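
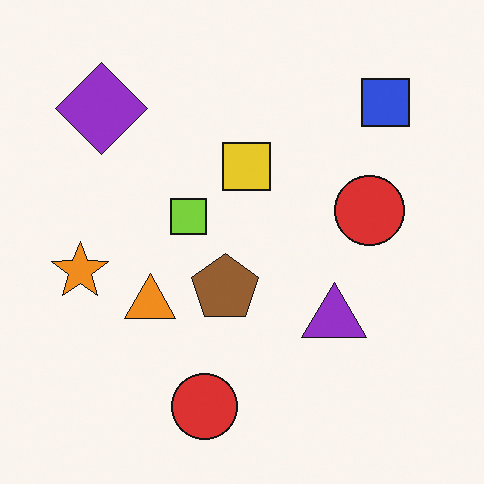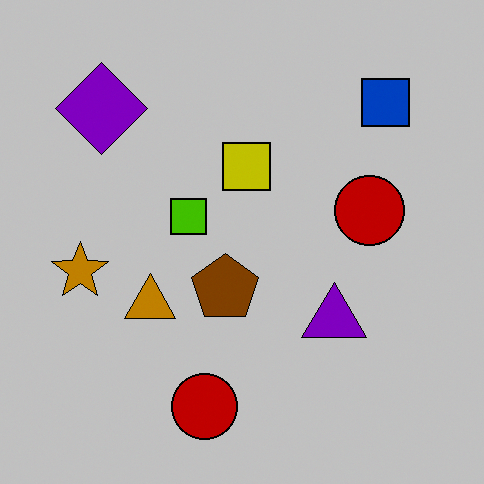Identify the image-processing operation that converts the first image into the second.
This is the original image heavily posterized to just a handful of flat colors.

Each flat color has snapped to a coarser quantized level — most visibly, the near-white background has dropped to a flat grey.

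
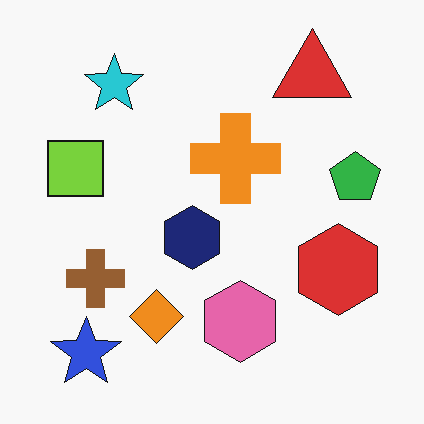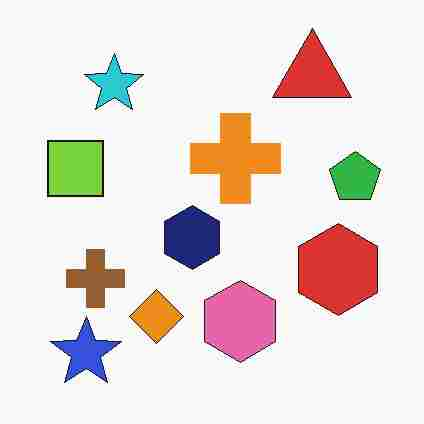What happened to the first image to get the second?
The image was heavily JPEG-compressed with obvious blocking artifacts.

Blocky 8×8 compression artifacts appear around shape edges and the flat background shows ringing — characteristic JPEG degradation.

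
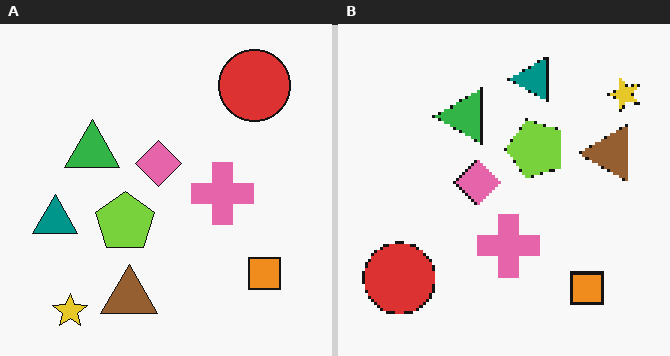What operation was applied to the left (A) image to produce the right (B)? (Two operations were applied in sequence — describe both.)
This is the original image mildly pixelated, then transposed (reflected across the top-left ↔ bottom-right diagonal).

Shapes are reduced to large square blocks; fine edges and outlines are lost — a downscale-then-upscale (mosaic) effect. Shapes have swapped their row and column positions — what was in the top-right is now in the bottom-left — a diagonal reflection.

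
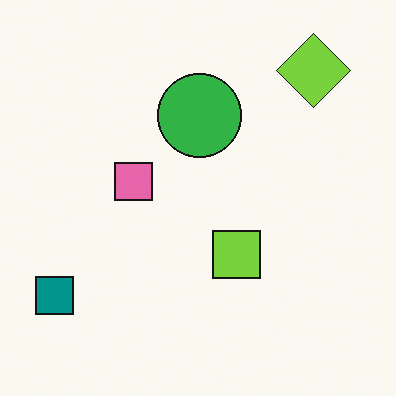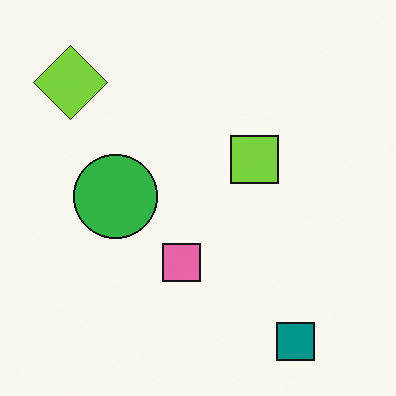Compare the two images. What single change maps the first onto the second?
Rotated 90° counter-clockwise.

The teal square sits in the bottom-left of the first image and the bottom-right of the second — consistent with a whole-image 90° counter-clockwise rotation.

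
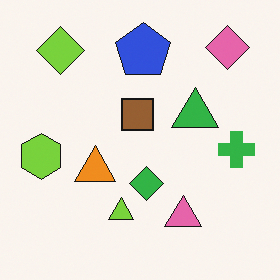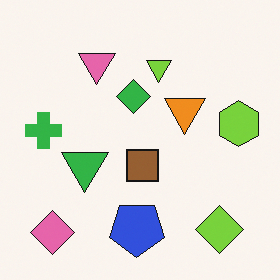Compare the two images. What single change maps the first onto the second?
The transformation is: rotated 180°.

The pink diamond sits in the top-right of the first image and the bottom-left of the second — consistent with a whole-image 180° rotation.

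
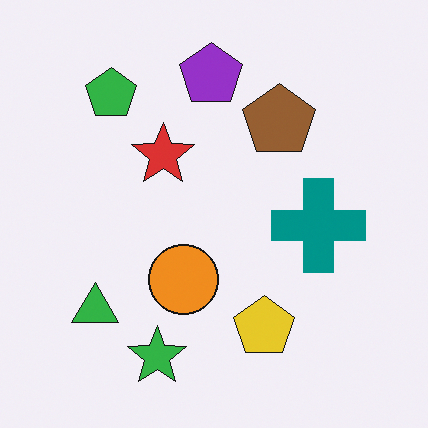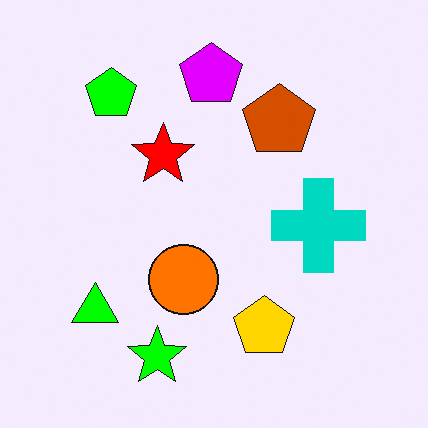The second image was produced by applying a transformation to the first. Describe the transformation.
The image was made much more vivid (saturation change).

All colors are more vivid — a global saturation change.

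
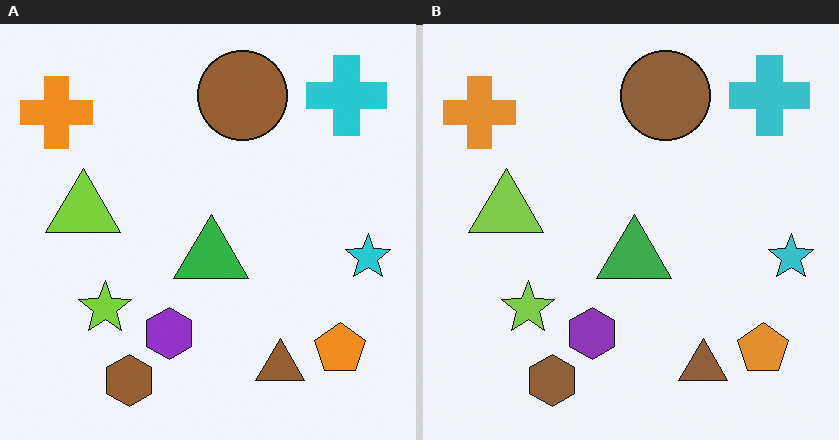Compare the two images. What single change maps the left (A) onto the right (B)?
This is the original image slightly desaturated.

All colors are more muted and greyish — a global saturation change.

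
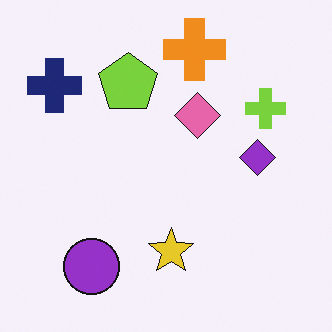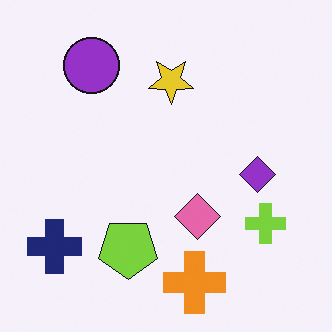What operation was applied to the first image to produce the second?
Flipped vertically (top ↔ bottom).

The orange cross is in the top of the first image and the bottom of the second — shapes on opposite sides of the horizontal midline have swapped in a mirror flip.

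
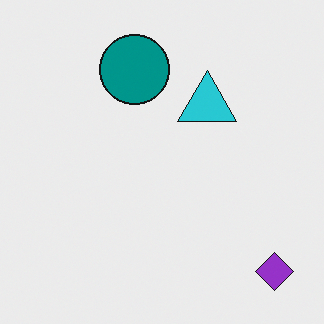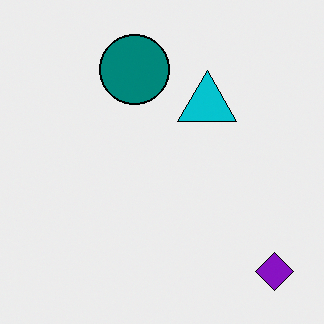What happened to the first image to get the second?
It was given slightly increased contrast.

Tones are pushed away from mid-grey across the whole image — a global contrast change.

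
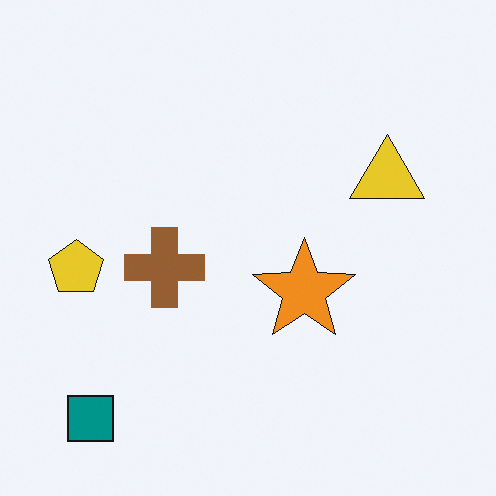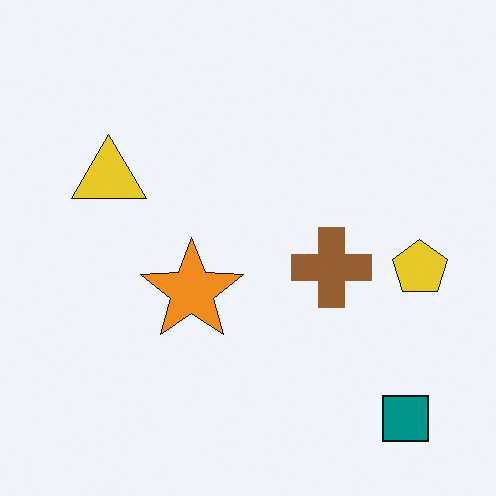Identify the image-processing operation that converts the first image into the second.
Flipped horizontally (left ↔ right).

The yellow pentagon is in the left of the first image and the right of the second — shapes on opposite sides of the vertical midline have swapped in a mirror flip.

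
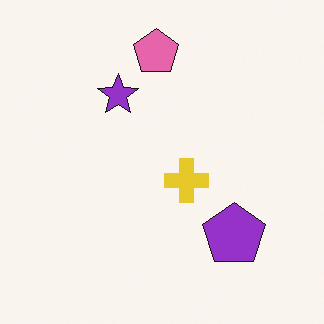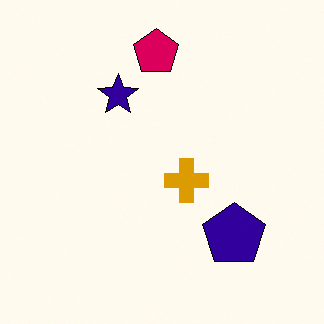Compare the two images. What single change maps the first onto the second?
The image was boosted in contrast.

Tones are pushed away from mid-grey across the whole image — a global contrast change.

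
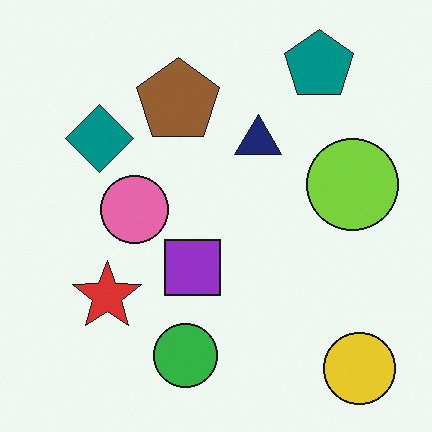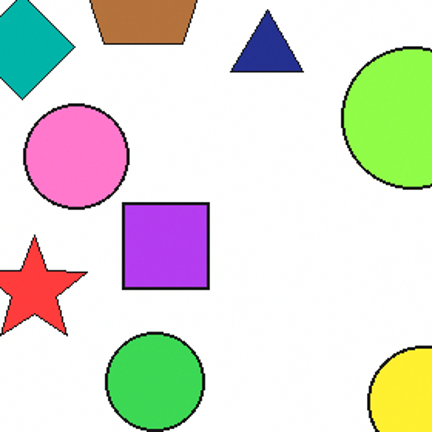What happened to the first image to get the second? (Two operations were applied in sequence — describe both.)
The second image is the first brightened a little, then cropped to a modestly smaller region and rescaled.

Every pixel — background and shapes alike — is uniformly brightened. The visible shapes are larger and the field of view is narrower; shapes near the original edges may be partly or wholly outside the frame — a crop-and-rescale.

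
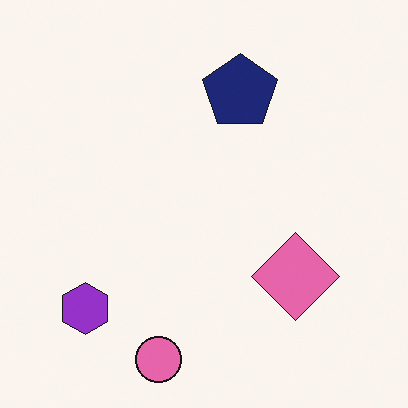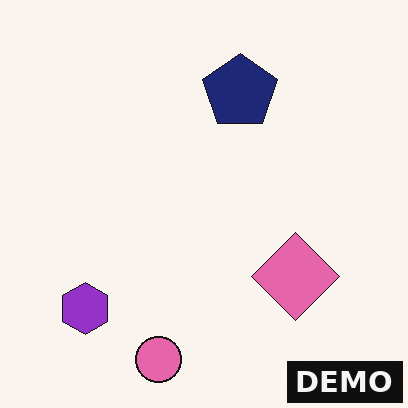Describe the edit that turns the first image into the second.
The image was watermarked with the text "DEMO" in the lower-right corner.

A dark label reading "DEMO" appears in the lower-right corner.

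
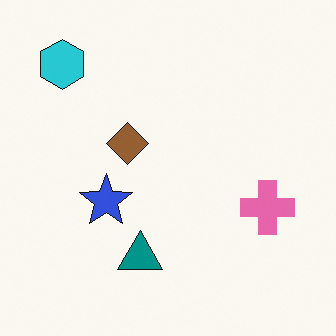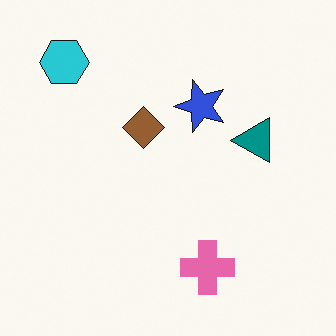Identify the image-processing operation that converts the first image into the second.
The image was transposed (reflected across the top-left ↔ bottom-right diagonal).

Shapes have swapped their row and column positions — what was in the top-right is now in the bottom-left — a diagonal reflection.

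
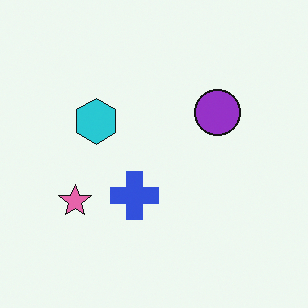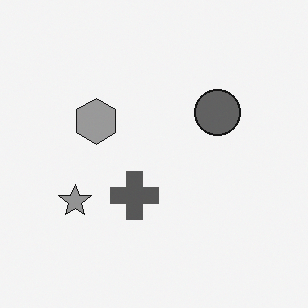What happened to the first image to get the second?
The second image is the first converted to grayscale.

All color is removed — every shape is now a shade of grey.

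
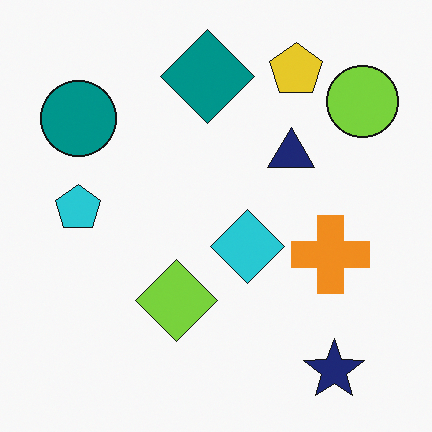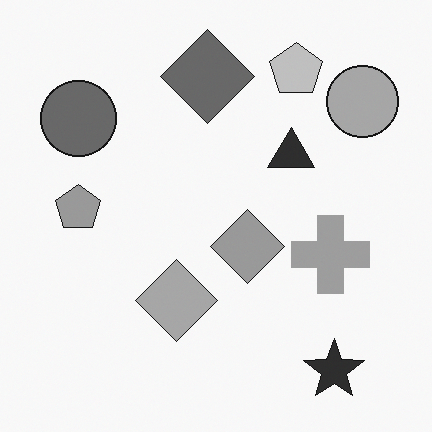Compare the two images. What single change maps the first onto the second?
This is the original image converted to grayscale.

All color is removed — every shape is now a shade of grey.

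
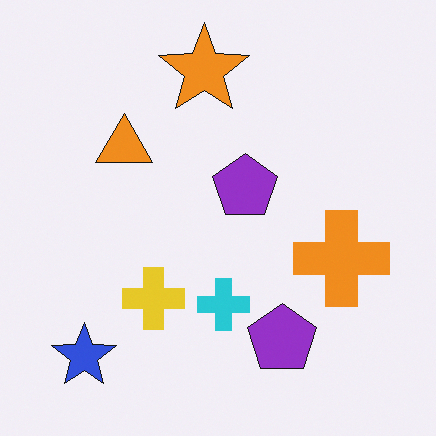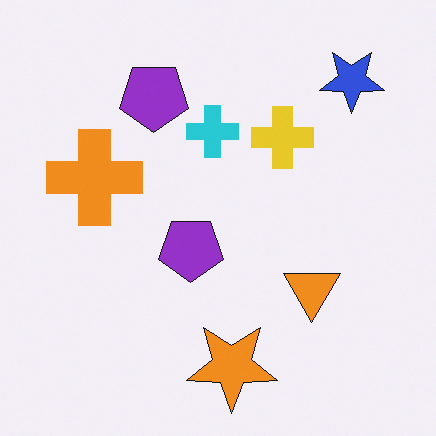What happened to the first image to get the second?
Rotated 180°.

The blue star sits in the bottom-left of the first image and the top-right of the second — consistent with a whole-image 180° rotation.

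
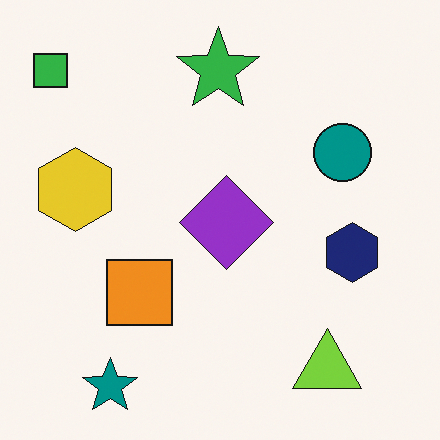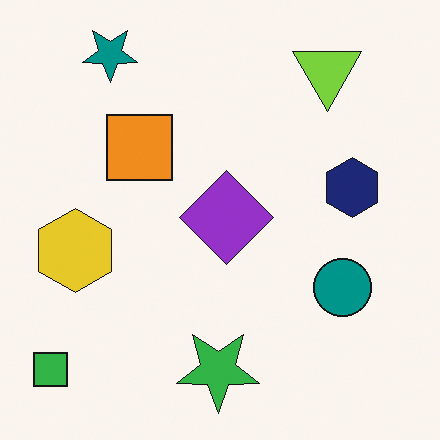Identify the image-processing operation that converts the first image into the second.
It was flipped vertically (top ↔ bottom).

The teal star is in the bottom-left of the first image and the top-left of the second — shapes on opposite sides of the horizontal midline have swapped in a mirror flip.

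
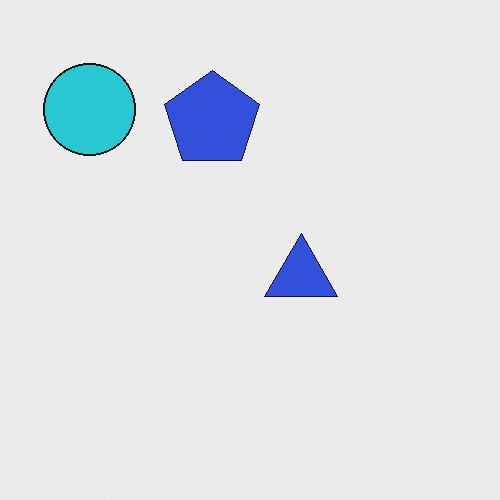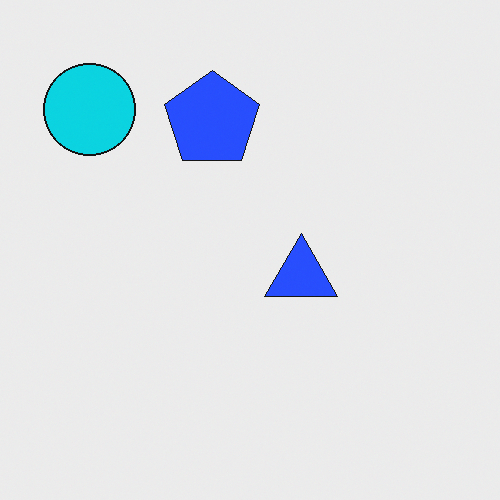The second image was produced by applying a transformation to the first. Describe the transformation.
Slightly oversaturated.

All colors are more vivid — a global saturation change.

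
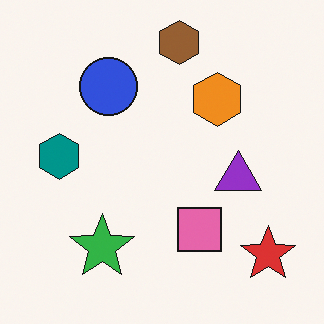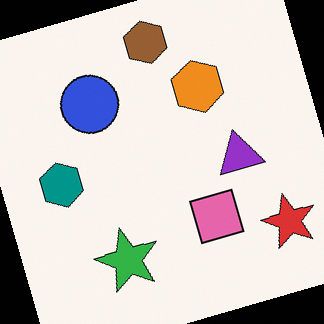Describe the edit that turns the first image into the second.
Rotated counter-clockwise by a clearly visible amount.

Every shape is tilted by the same angle and the image corners show triangular fill wedges — a whole-image rotation by a non-right angle.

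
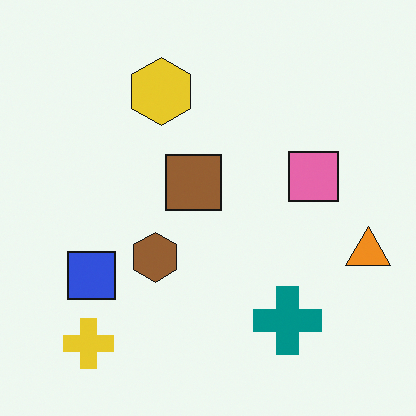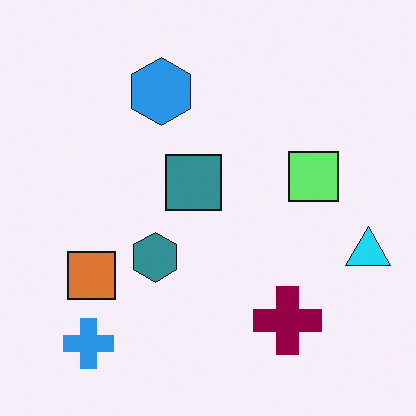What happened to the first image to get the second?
It was hue-shifted by a large amount.

Every shape's color has rotated by the same amount around the hue wheel — a uniform hue shift.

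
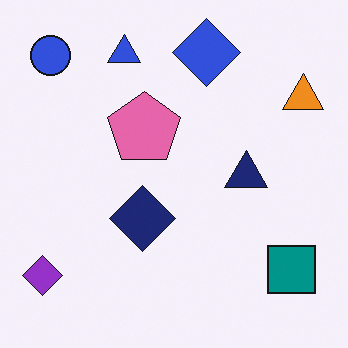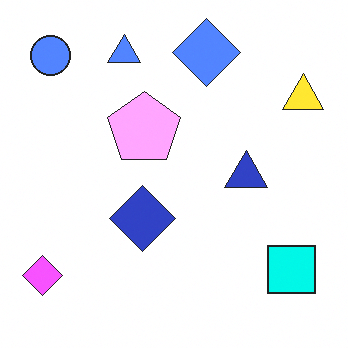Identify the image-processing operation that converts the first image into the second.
This is the original image noticeably brightened.

Every pixel — background and shapes alike — is uniformly brightened.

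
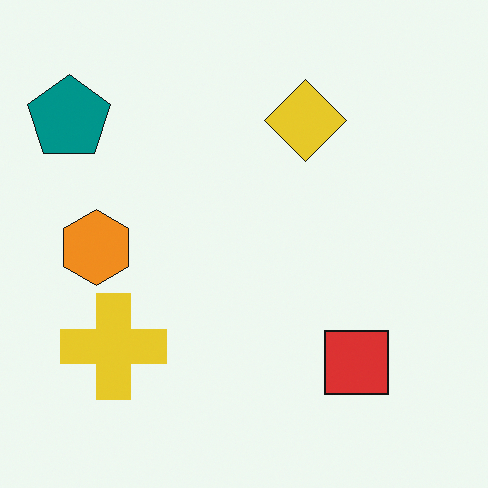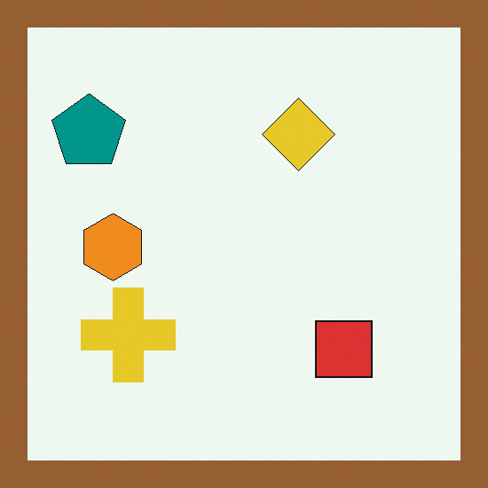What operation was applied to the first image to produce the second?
The second image is the first framed with a brown border.

A solid brown frame runs around the edge of the second image, with the content slightly shrunk inside it.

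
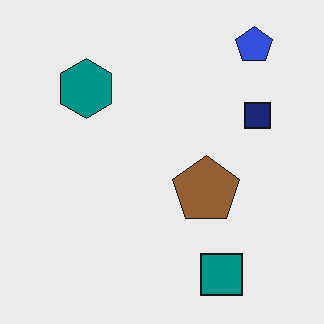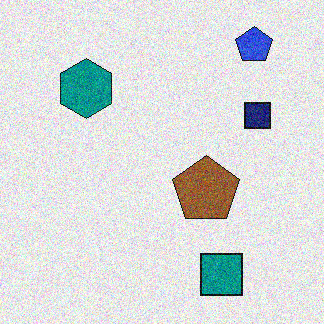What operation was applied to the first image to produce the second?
The image was degraded with visible gaussian noise.

Random speckle covers the whole image, including the flat background.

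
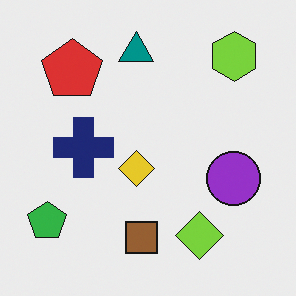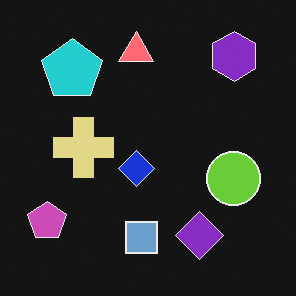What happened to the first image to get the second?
The transformation is: color-inverted (negative).

The light background has become dark and every shape's color is its complement — a photographic negative.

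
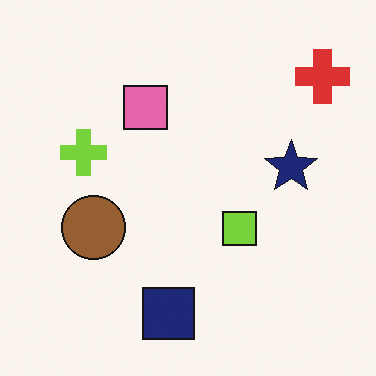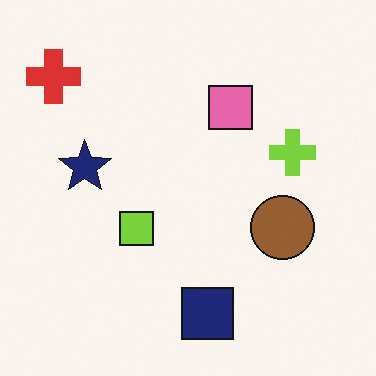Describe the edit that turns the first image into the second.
The image was flipped horizontally (left ↔ right).

The red cross is in the top-right of the first image and the top-left of the second — shapes on opposite sides of the vertical midline have swapped in a mirror flip.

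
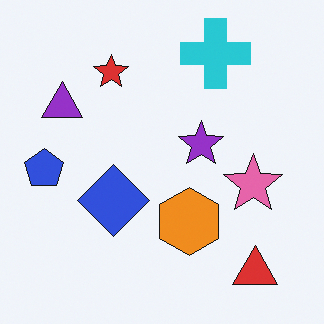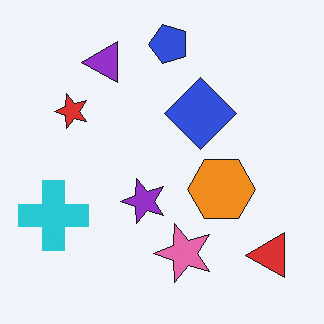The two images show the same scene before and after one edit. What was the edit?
The second image is the first transposed (reflected across the top-left ↔ bottom-right diagonal).

Shapes have swapped their row and column positions — what was in the top-right is now in the bottom-left — a diagonal reflection.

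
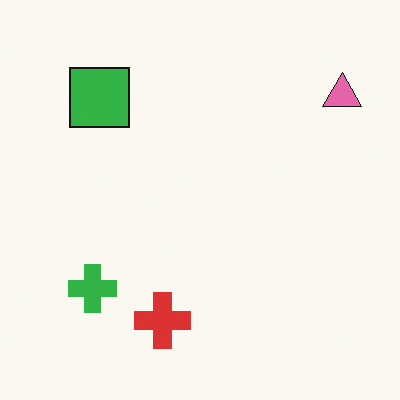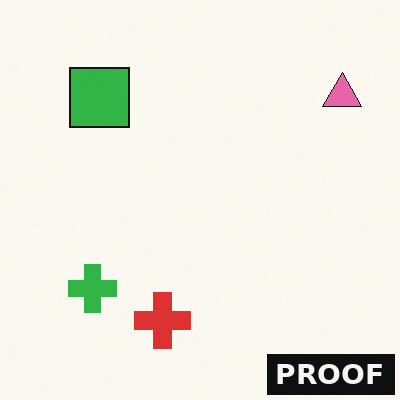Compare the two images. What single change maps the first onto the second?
The image was watermarked with the text "PROOF" in the lower-right corner.

A dark label reading "PROOF" appears in the lower-right corner.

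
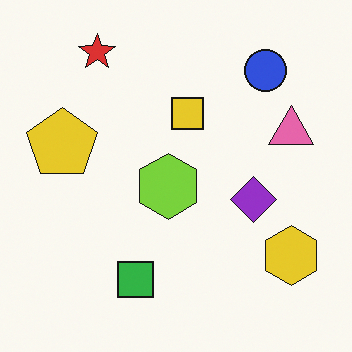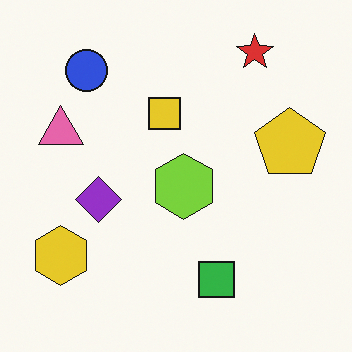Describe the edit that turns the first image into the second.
Flipped horizontally (left ↔ right).

The yellow hexagon is in the bottom-right of the first image and the bottom-left of the second — shapes on opposite sides of the vertical midline have swapped in a mirror flip.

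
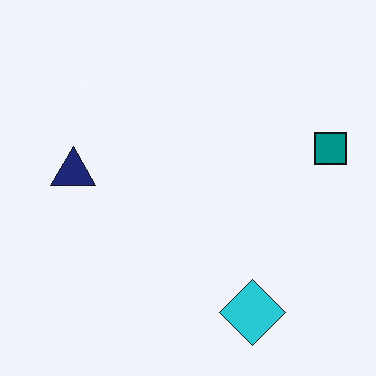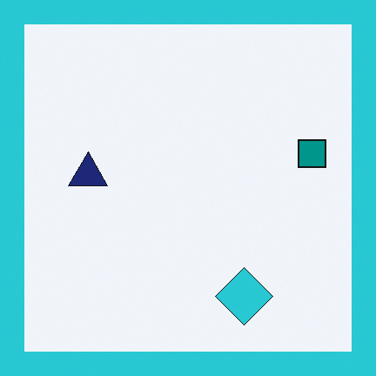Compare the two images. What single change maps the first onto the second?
The transformation is: framed with a cyan border.

A solid cyan frame runs around the edge of the second image, with the content slightly shrunk inside it.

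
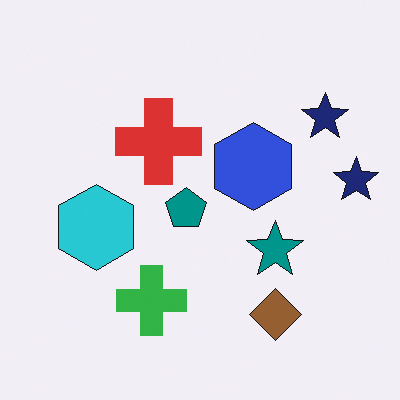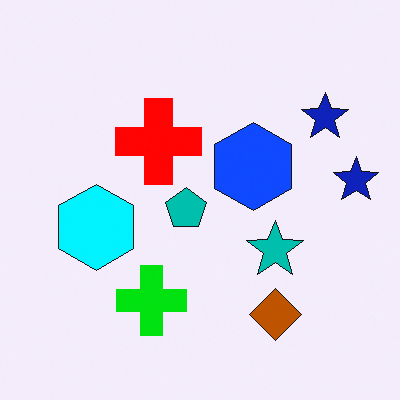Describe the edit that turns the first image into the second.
The transformation is: heavily oversaturated.

All colors are more vivid — a global saturation change.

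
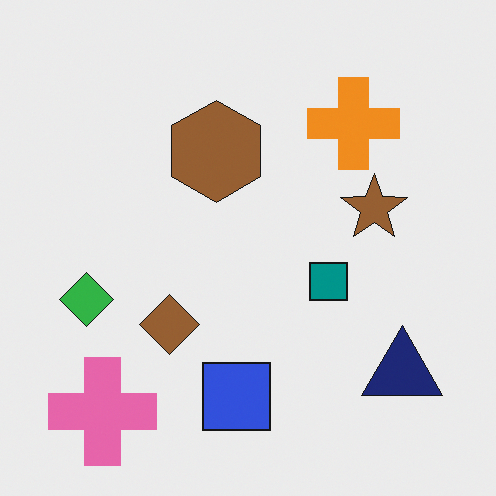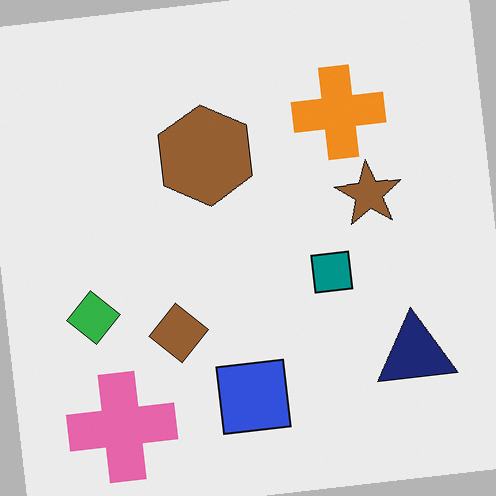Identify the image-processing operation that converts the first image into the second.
The image was rotated counter-clockwise by a few degrees.

Every shape is tilted by the same angle and the image corners show triangular fill wedges — a whole-image rotation by a non-right angle.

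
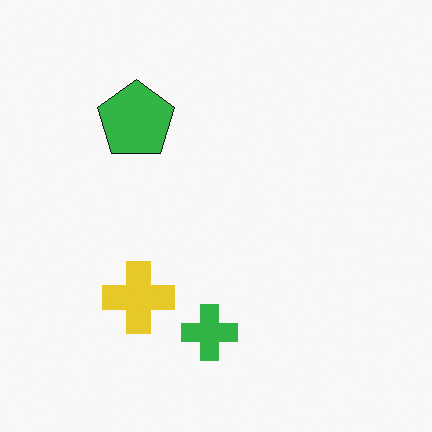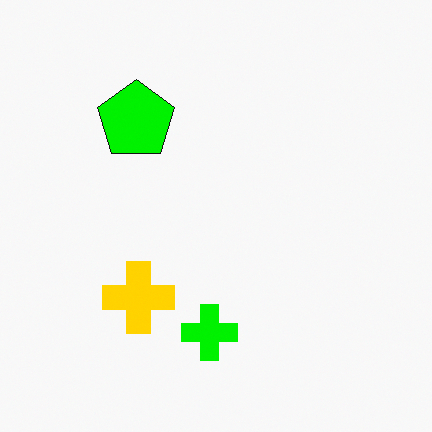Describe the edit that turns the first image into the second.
The second image is the first heavily oversaturated.

All colors are more vivid — a global saturation change.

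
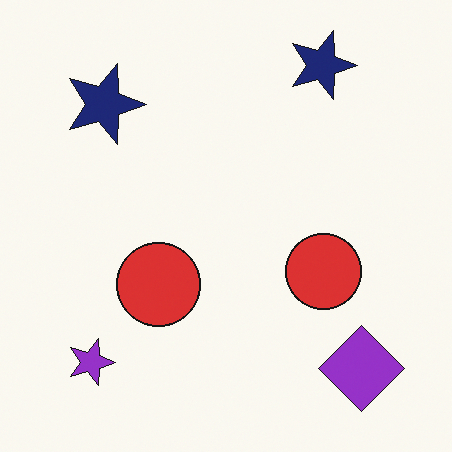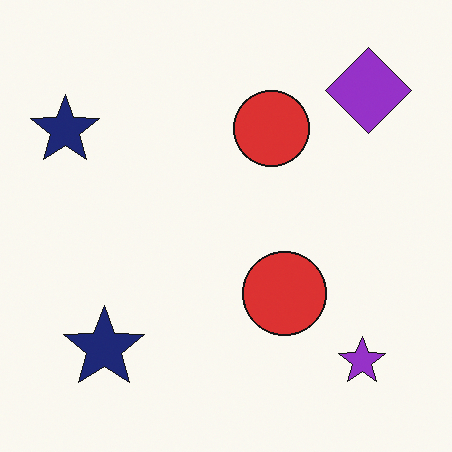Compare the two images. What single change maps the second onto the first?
It was rotated 90° clockwise.

The purple diamond sits in the top-right of the second image and the bottom-right of the first — consistent with a whole-image 90° clockwise rotation.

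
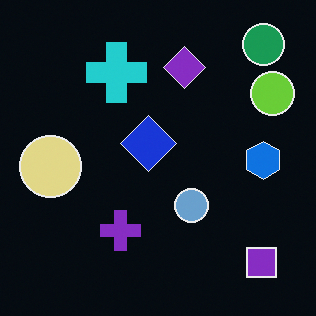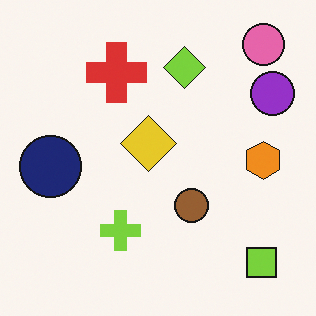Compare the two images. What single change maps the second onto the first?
This is the original image color-inverted (negative).

The light background has become dark and every shape's color is its complement — a photographic negative.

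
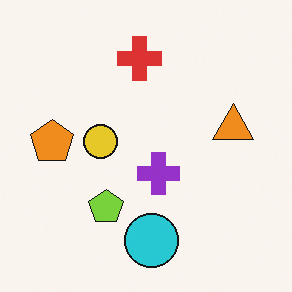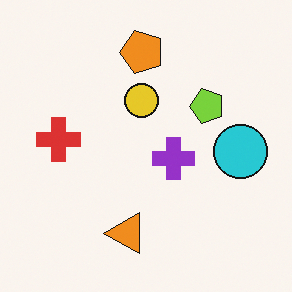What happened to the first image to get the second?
It was transposed (reflected across the top-left ↔ bottom-right diagonal).

Shapes have swapped their row and column positions — what was in the top-right is now in the bottom-left — a diagonal reflection.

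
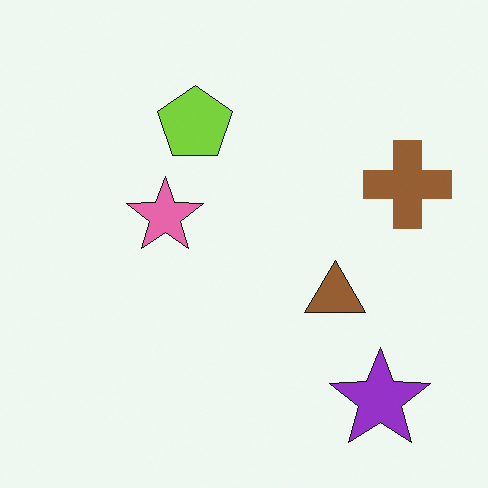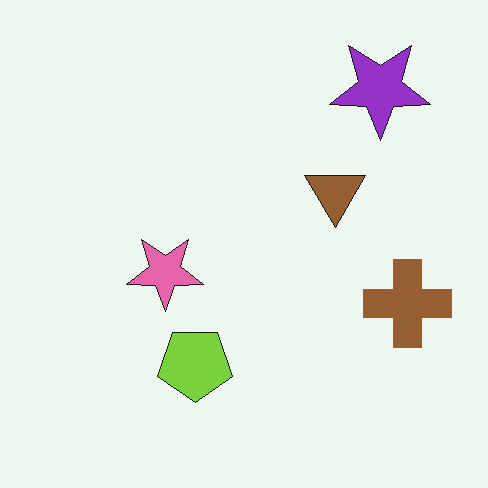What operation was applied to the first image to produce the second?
The transformation is: flipped vertically (top ↔ bottom).

The purple star is in the bottom-right of the first image and the top-right of the second — shapes on opposite sides of the horizontal midline have swapped in a mirror flip.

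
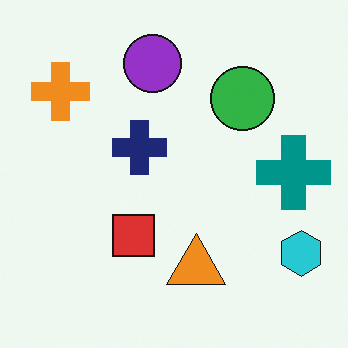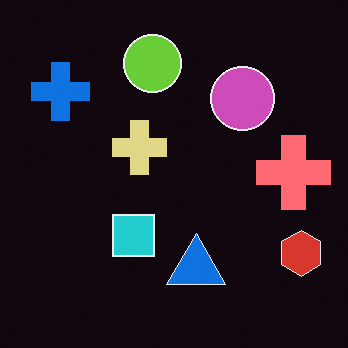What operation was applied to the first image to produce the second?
This is the original image color-inverted (negative).

The light background has become dark and every shape's color is its complement — a photographic negative.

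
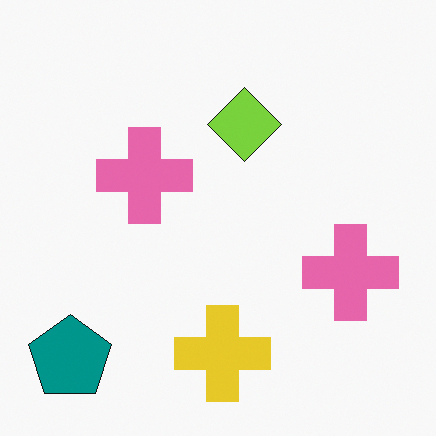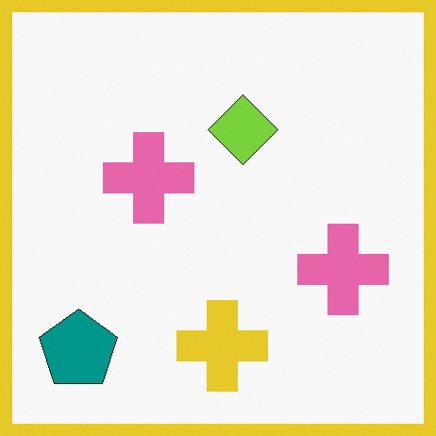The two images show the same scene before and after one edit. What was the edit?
It was framed with a yellow border.

A solid yellow frame runs around the edge of the second image, with the content slightly shrunk inside it.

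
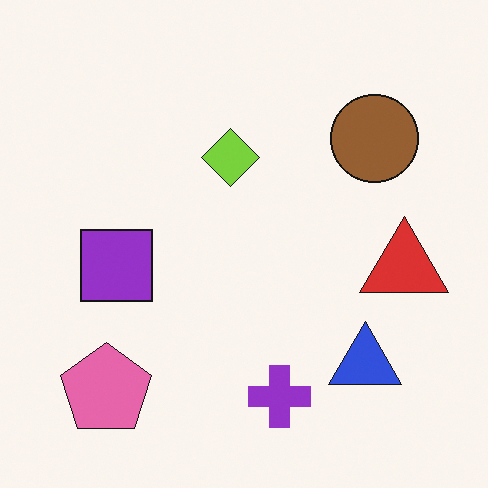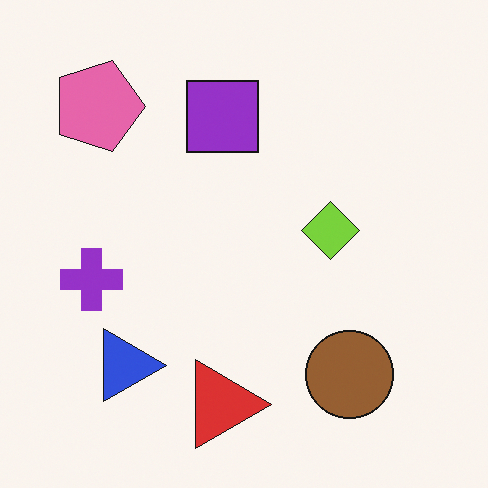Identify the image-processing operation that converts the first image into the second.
Rotated 90° clockwise.

The pink pentagon sits in the bottom-left of the first image and the top-left of the second — consistent with a whole-image 90° clockwise rotation.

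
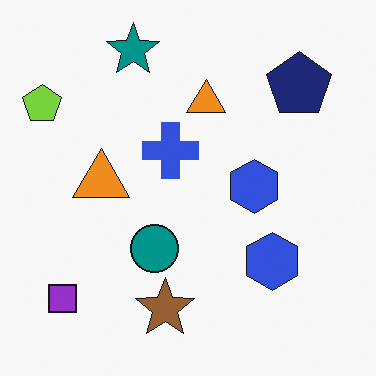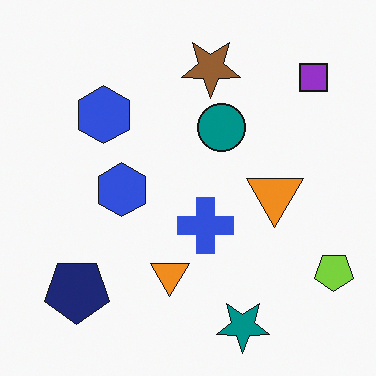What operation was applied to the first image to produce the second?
The image was rotated 180°.

The lime pentagon sits in the top-left of the first image and the bottom-right of the second — consistent with a whole-image 180° rotation.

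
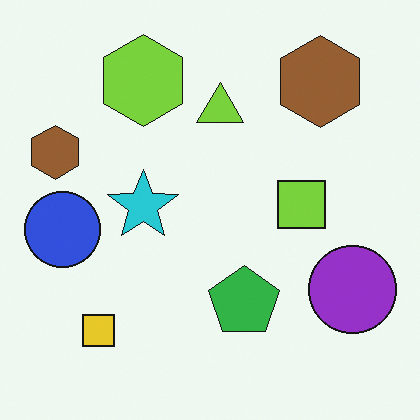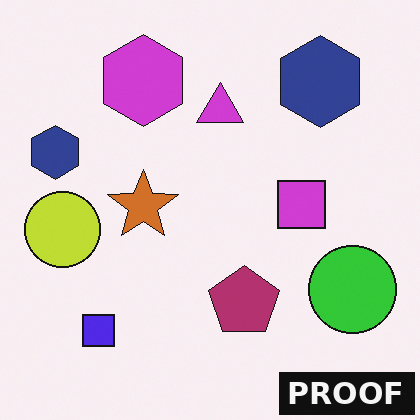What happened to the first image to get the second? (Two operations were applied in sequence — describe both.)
The second image is the first hue-shifted by a large amount, then watermarked with the text "PROOF" in the lower-right corner.

Every shape's color has rotated by the same amount around the hue wheel — a uniform hue shift. A dark label reading "PROOF" appears in the lower-right corner.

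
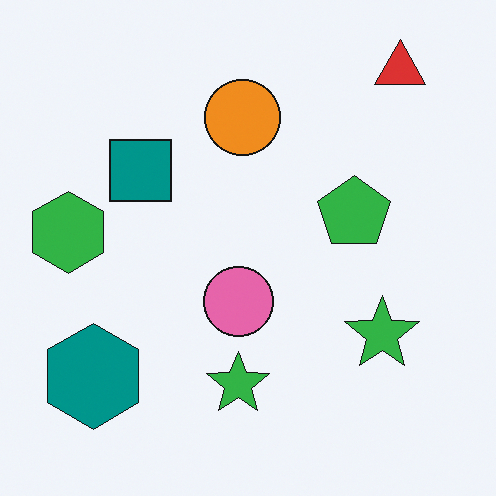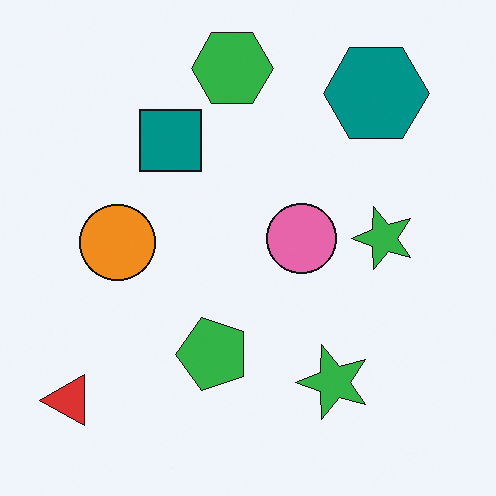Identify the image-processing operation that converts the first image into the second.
It was transposed (reflected across the top-left ↔ bottom-right diagonal).

Shapes have swapped their row and column positions — what was in the top-right is now in the bottom-left — a diagonal reflection.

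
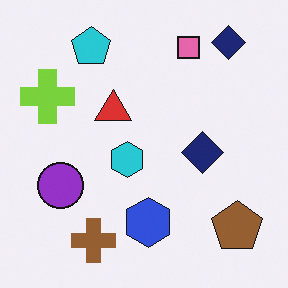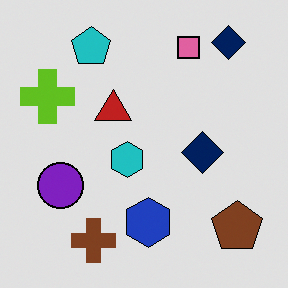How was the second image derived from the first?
Moderately posterized.

Each flat color has snapped to a coarser quantized level — most visibly, the near-white background has dropped to a flat grey.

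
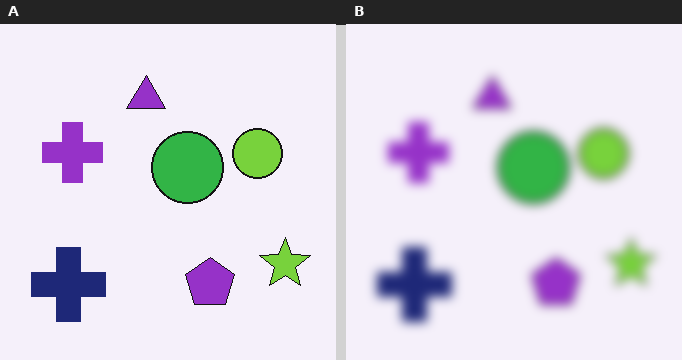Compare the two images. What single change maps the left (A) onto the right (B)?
This is the original image strongly gaussian-blurred.

Shape edges and outlines are uniformly softened across the whole image.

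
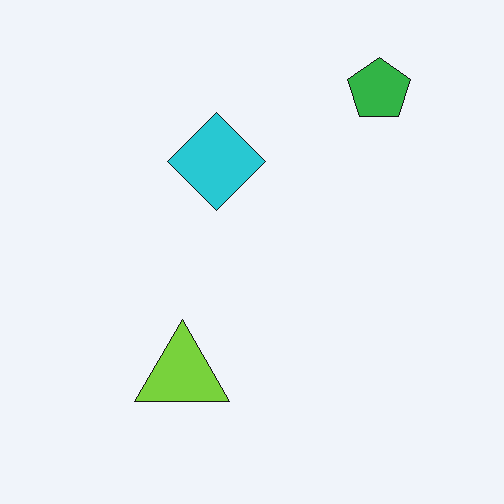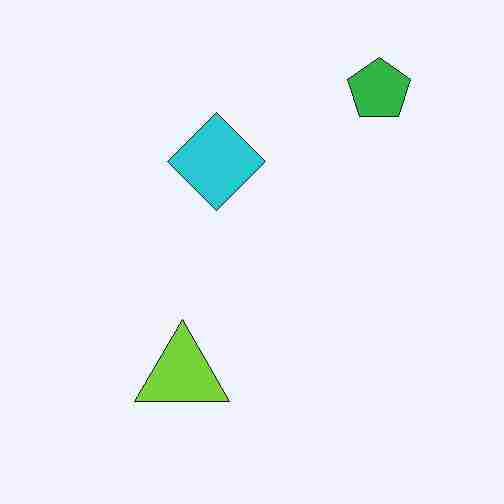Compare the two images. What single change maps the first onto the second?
This is the original image degraded with heavy JPEG compression.

Blocky 8×8 compression artifacts appear around shape edges and the flat background shows ringing — characteristic JPEG degradation.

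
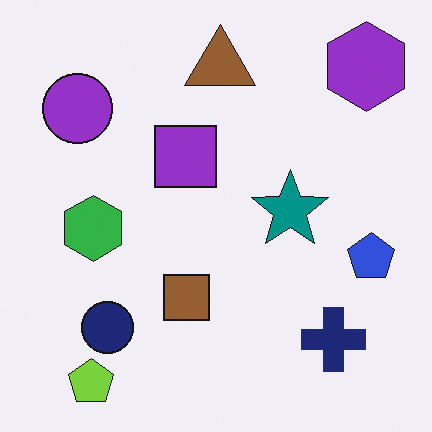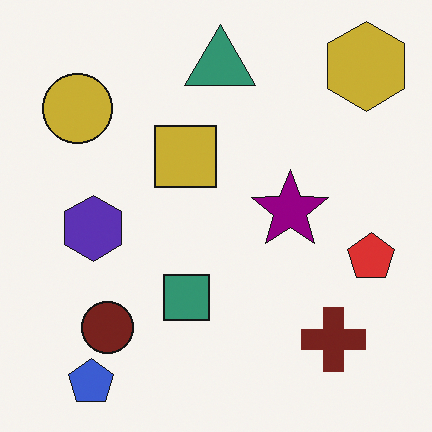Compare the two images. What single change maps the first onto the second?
It was hue-shifted through roughly a third of the color wheel.

Every shape's color has rotated by the same amount around the hue wheel — a uniform hue shift.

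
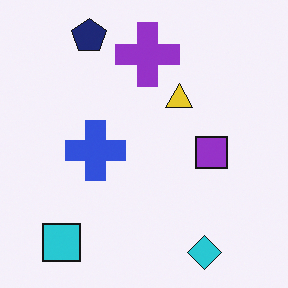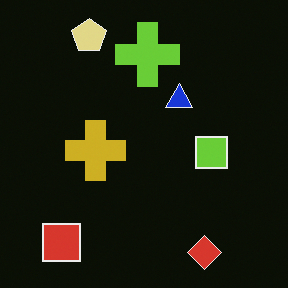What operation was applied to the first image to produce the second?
This is the original image color-inverted (negative).

The light background has become dark and every shape's color is its complement — a photographic negative.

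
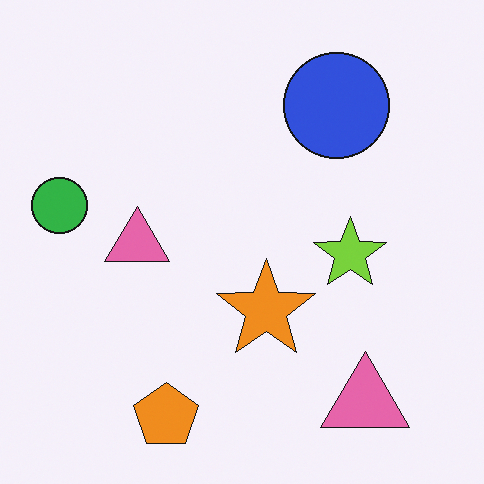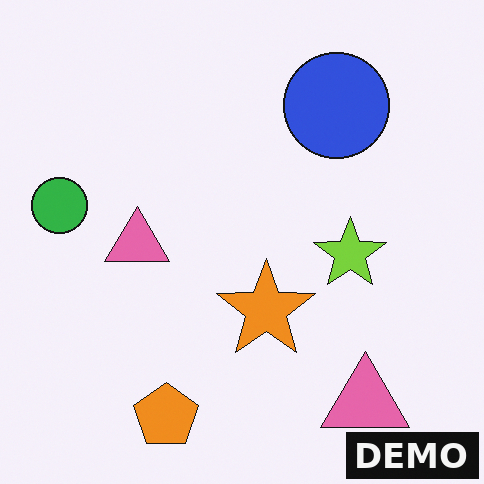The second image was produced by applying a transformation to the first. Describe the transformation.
The second image is the first watermarked with the text "DEMO" in the lower-right corner.

A dark label reading "DEMO" appears in the lower-right corner.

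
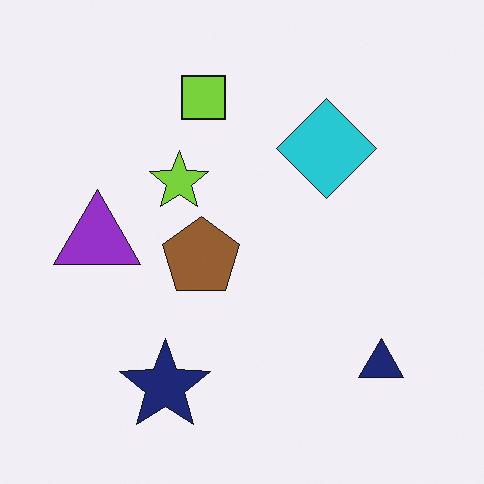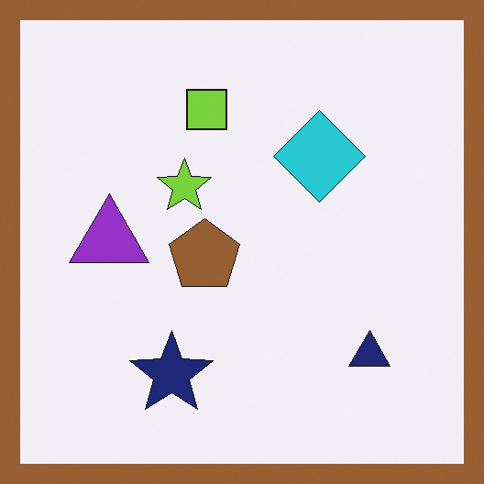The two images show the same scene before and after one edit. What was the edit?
The transformation is: framed with a brown border.

A solid brown frame runs around the edge of the second image, with the content slightly shrunk inside it.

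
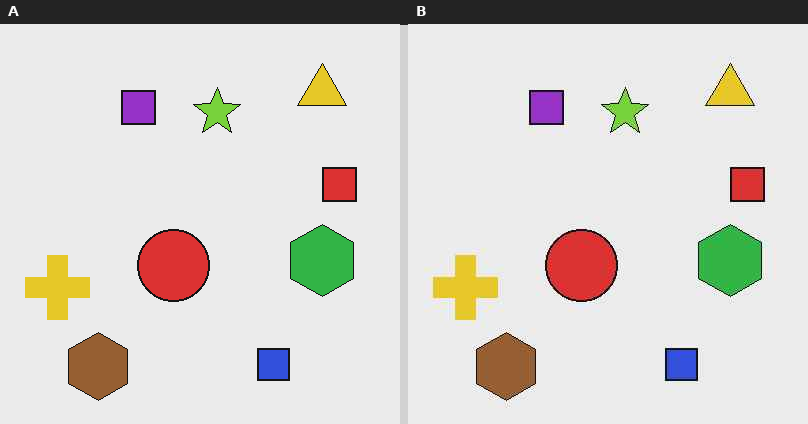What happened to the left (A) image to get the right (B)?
The right (B) image is the left (A) given moderate JPEG compression.

Blocky 8×8 compression artifacts appear around shape edges and the flat background shows ringing — characteristic JPEG degradation.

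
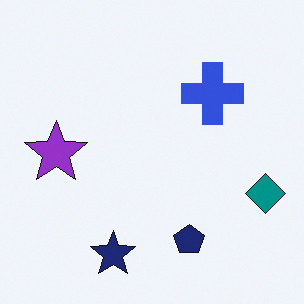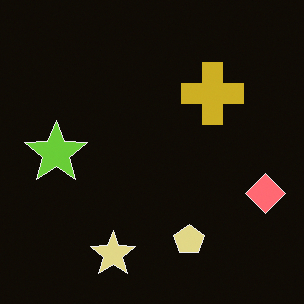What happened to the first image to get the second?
Color-inverted (negative).

The light background has become dark and every shape's color is its complement — a photographic negative.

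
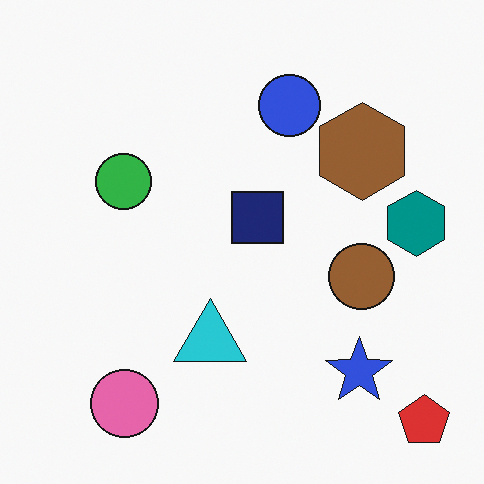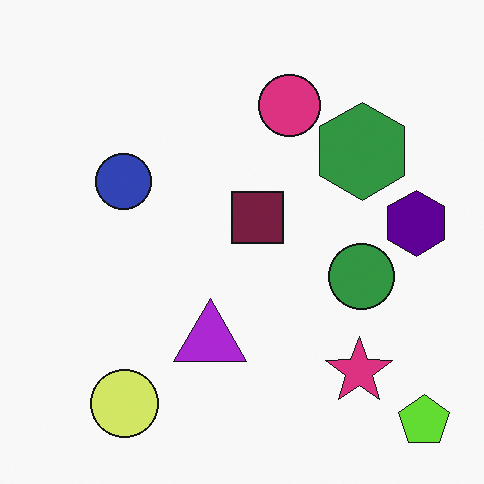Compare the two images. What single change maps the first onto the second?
This is the original image hue-shifted noticeably.

Every shape's color has rotated by the same amount around the hue wheel — a uniform hue shift.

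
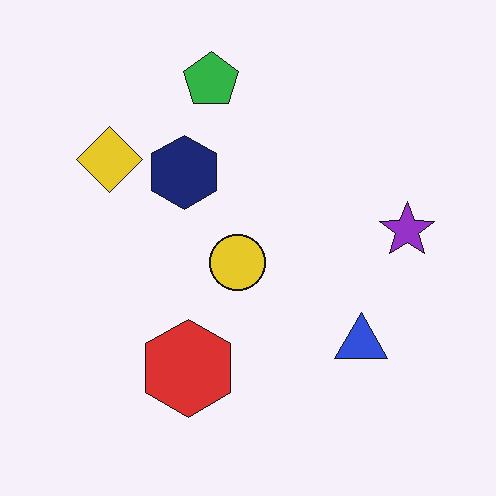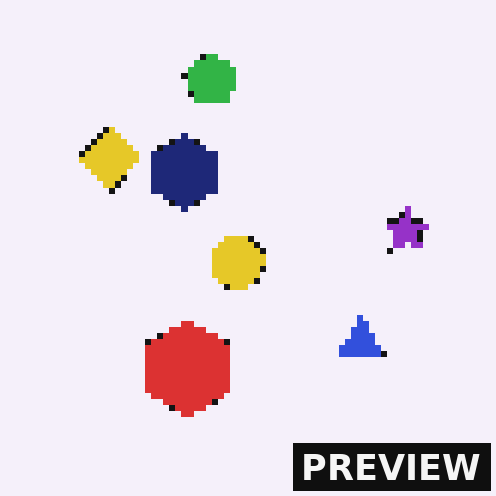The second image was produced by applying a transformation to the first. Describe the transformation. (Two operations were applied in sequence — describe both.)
The second image is the first pixelated into visible square blocks, then watermarked with the text "PREVIEW" in the lower-right corner.

Shapes are reduced to large square blocks; fine edges and outlines are lost — a downscale-then-upscale (mosaic) effect. A dark label reading "PREVIEW" appears in the lower-right corner.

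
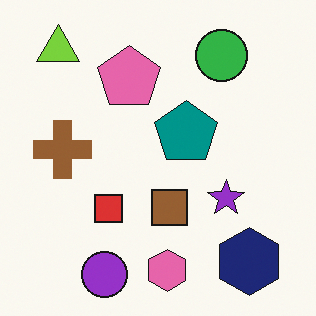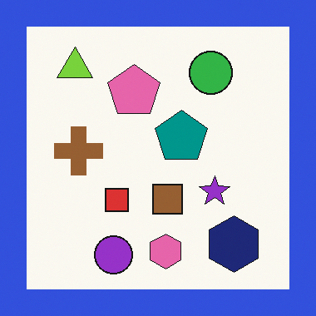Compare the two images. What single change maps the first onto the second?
The second image is the first framed with a blue border.

A solid blue frame runs around the edge of the second image, with the content slightly shrunk inside it.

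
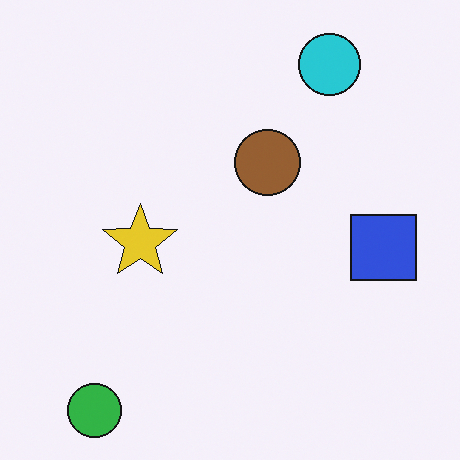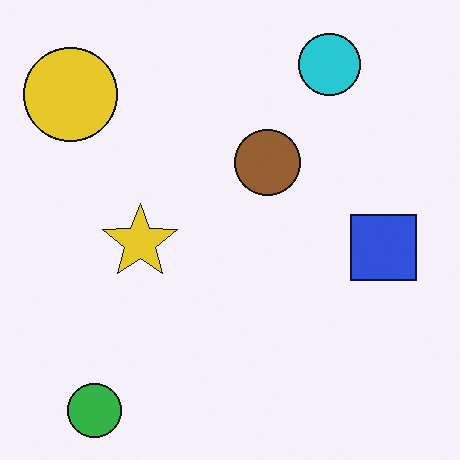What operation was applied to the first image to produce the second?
This is the original image overlaid with an additional yellow circle.

A yellow circle appears in the second image that is absent from the first.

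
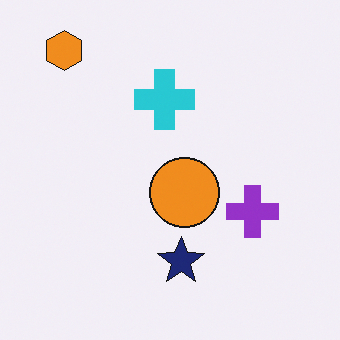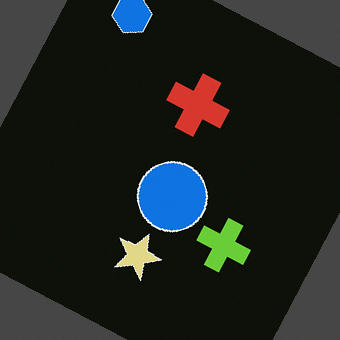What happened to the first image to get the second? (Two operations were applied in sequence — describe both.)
Color-inverted (negative), then rotated clockwise by a clearly visible amount.

The light background has become dark and every shape's color is its complement — a photographic negative. Every shape is tilted by the same angle and the image corners show triangular fill wedges — a whole-image rotation by a non-right angle.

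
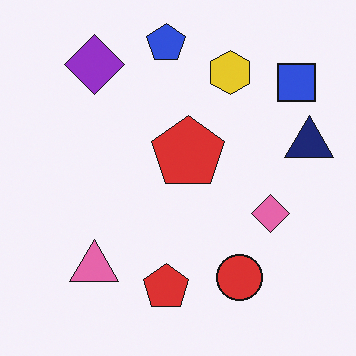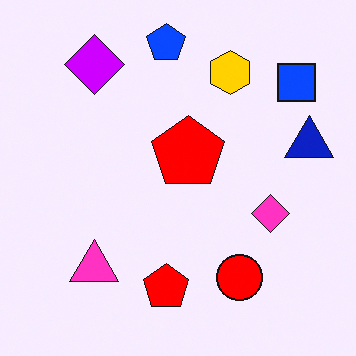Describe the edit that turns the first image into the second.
The transformation is: heavily oversaturated.

All colors are more vivid — a global saturation change.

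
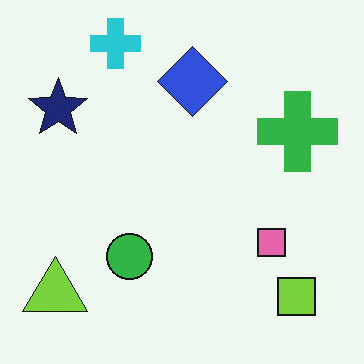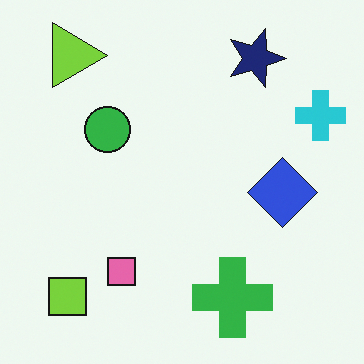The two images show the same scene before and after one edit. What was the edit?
The image was rotated 90° clockwise.

The lime triangle sits in the bottom-left of the first image and the top-left of the second — consistent with a whole-image 90° clockwise rotation.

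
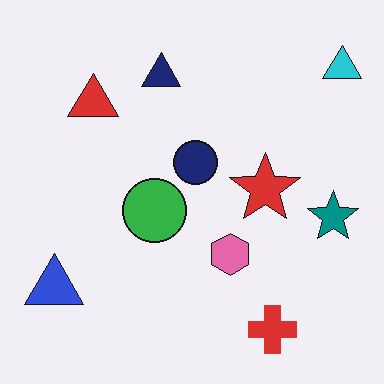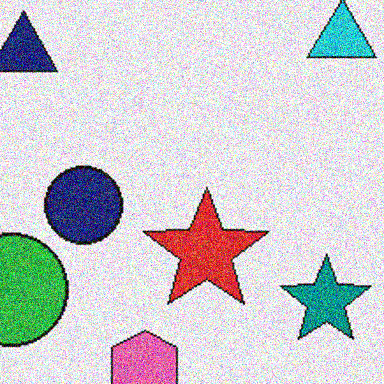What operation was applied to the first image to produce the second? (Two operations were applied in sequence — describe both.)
The image was cropped tightly and scaled back up, then degraded with strong gaussian noise.

The visible shapes are larger and the field of view is narrower; shapes near the original edges may be partly or wholly outside the frame — a crop-and-rescale. Random speckle covers the whole image, including the flat background.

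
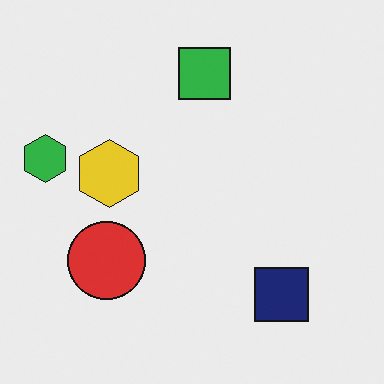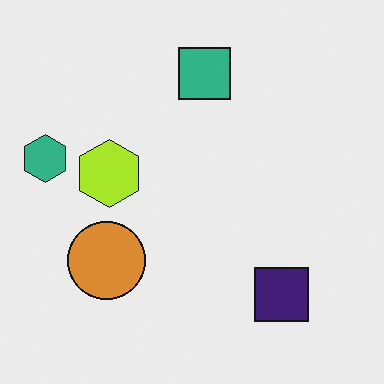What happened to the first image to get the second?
The second image is the first hue-shifted slightly.

Every shape's color has rotated by the same amount around the hue wheel — a uniform hue shift.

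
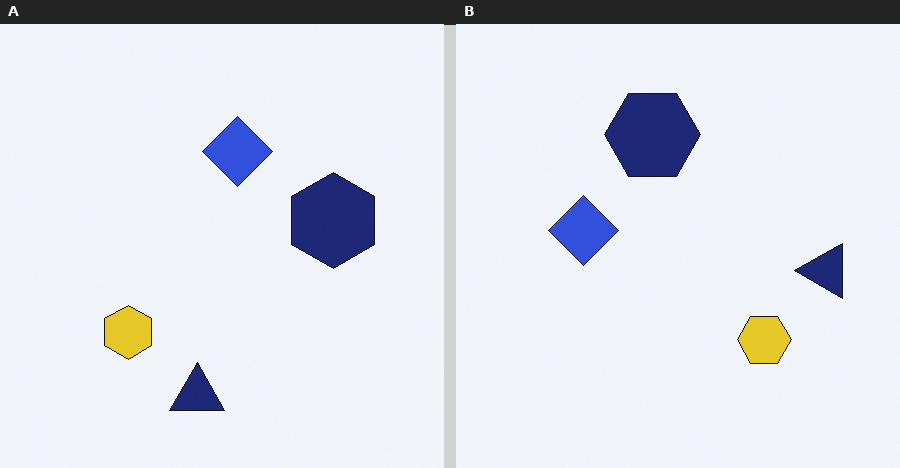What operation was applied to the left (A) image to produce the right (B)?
Rotated 90° counter-clockwise.

The navy triangle sits in the bottom of the left (A) image and the right of the right (B) — consistent with a whole-image 90° counter-clockwise rotation.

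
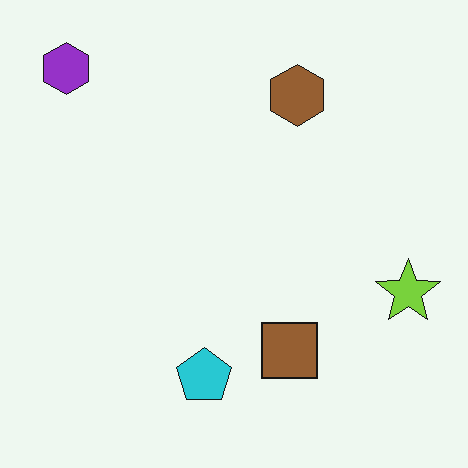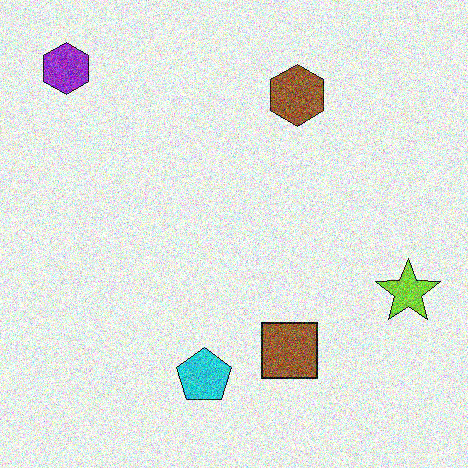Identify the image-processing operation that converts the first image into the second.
Degraded with heavy additive noise.

Random speckle covers the whole image, including the flat background.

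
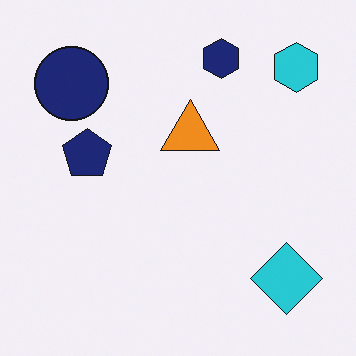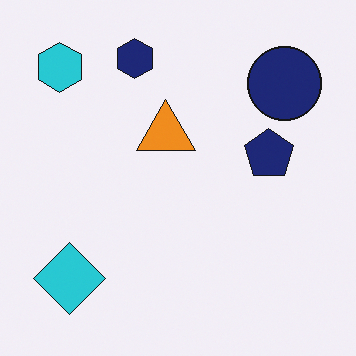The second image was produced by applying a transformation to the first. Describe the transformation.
The image was flipped horizontally (left ↔ right).

The cyan hexagon is in the top-right of the first image and the top-left of the second — shapes on opposite sides of the vertical midline have swapped in a mirror flip.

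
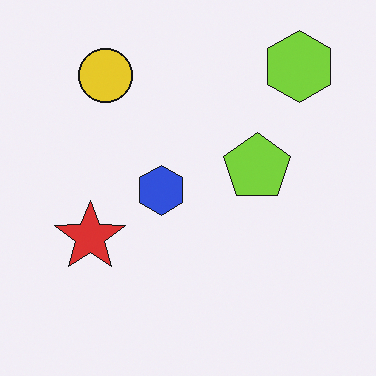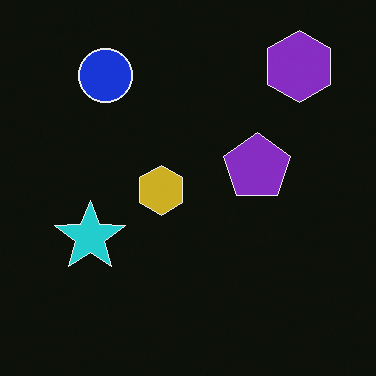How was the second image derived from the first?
The transformation is: color-inverted (negative).

The light background has become dark and every shape's color is its complement — a photographic negative.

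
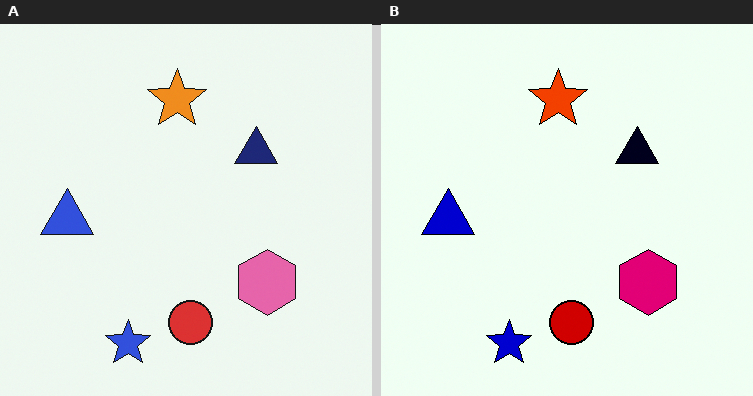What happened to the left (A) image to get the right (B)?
The image was boosted in contrast.

Tones are pushed away from mid-grey across the whole image — a global contrast change.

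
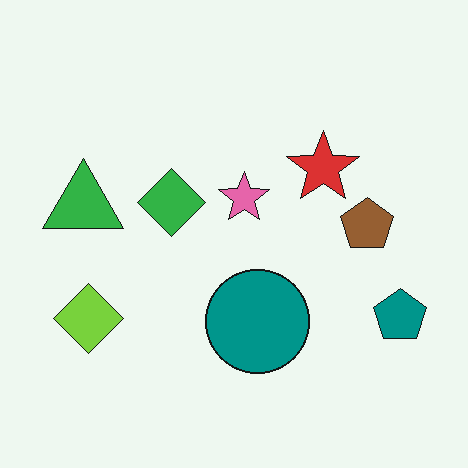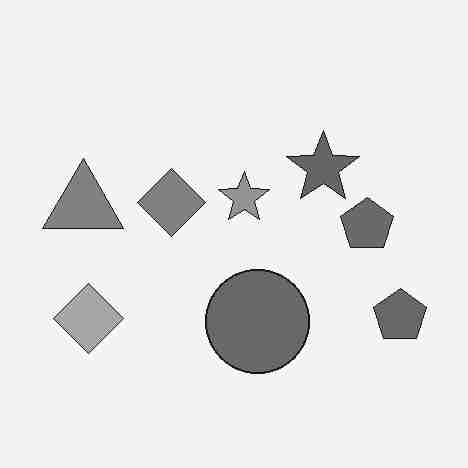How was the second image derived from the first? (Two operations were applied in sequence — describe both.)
The image was converted to grayscale, then heavily JPEG-compressed with obvious blocking artifacts.

All color is removed — every shape is now a shade of grey. Blocky 8×8 compression artifacts appear around shape edges and the flat background shows ringing — characteristic JPEG degradation.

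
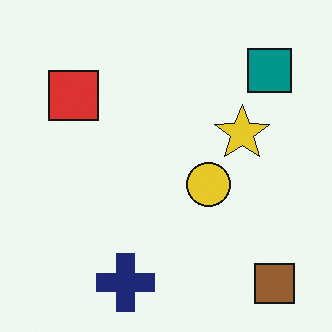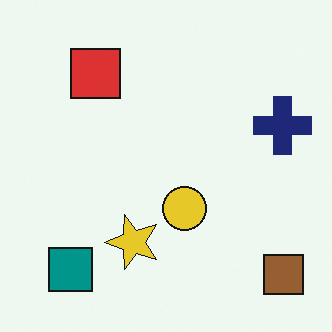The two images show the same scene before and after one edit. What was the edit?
The second image is the first transposed (reflected across the top-left ↔ bottom-right diagonal).

Shapes have swapped their row and column positions — what was in the top-right is now in the bottom-left — a diagonal reflection.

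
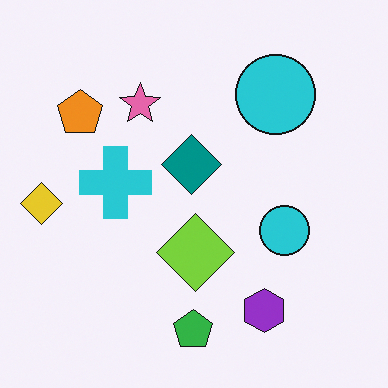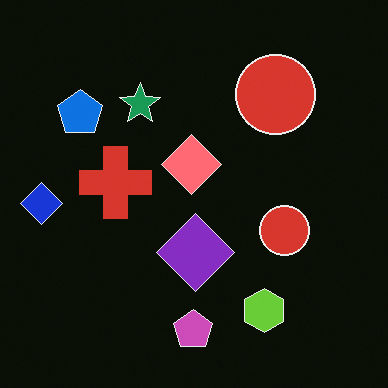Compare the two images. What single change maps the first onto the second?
It was color-inverted (negative).

The light background has become dark and every shape's color is its complement — a photographic negative.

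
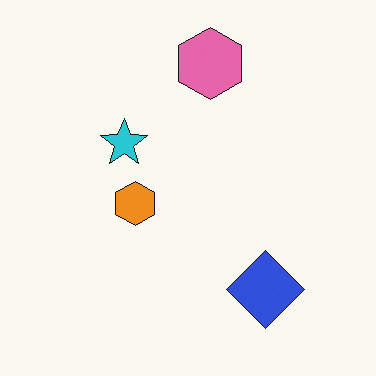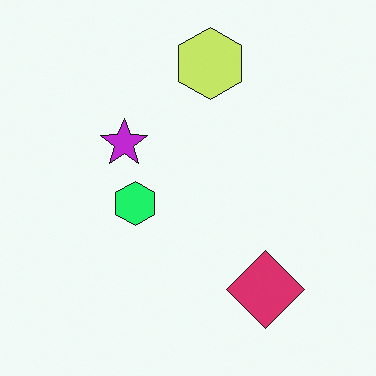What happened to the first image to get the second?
The second image is the first hue-shifted by a moderate amount.

Every shape's color has rotated by the same amount around the hue wheel — a uniform hue shift.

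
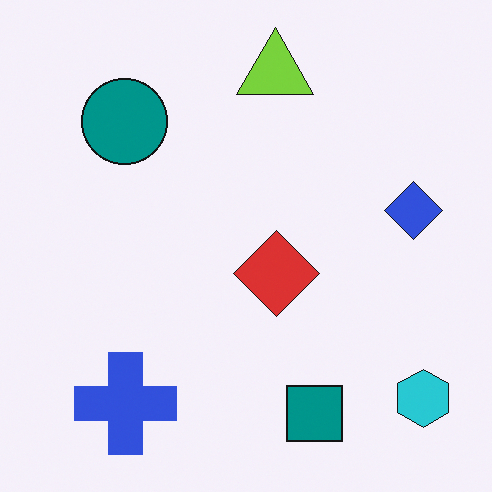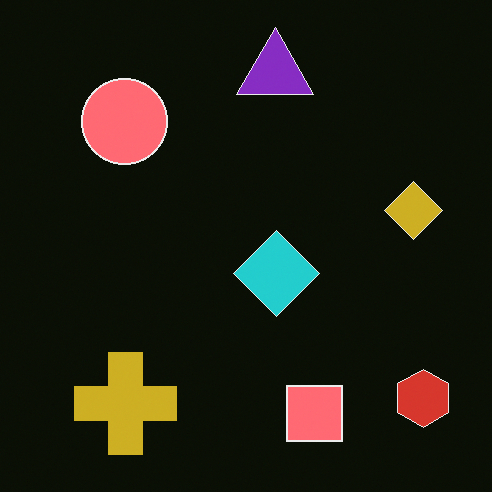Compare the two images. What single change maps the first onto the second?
It was color-inverted (negative).

The light background has become dark and every shape's color is its complement — a photographic negative.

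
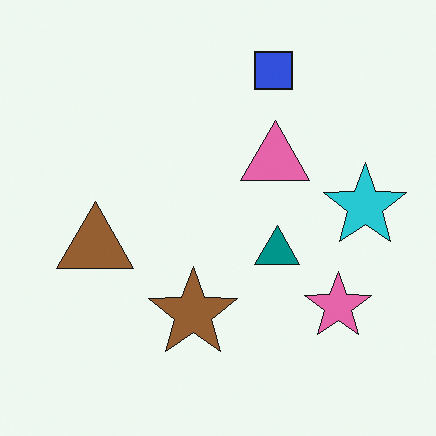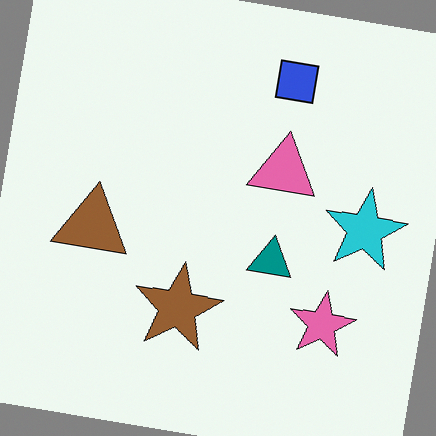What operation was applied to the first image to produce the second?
The transformation is: rotated clockwise by a small amount.

Every shape is tilted by the same angle and the image corners show triangular fill wedges — a whole-image rotation by a non-right angle.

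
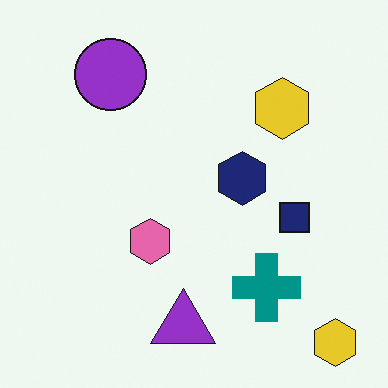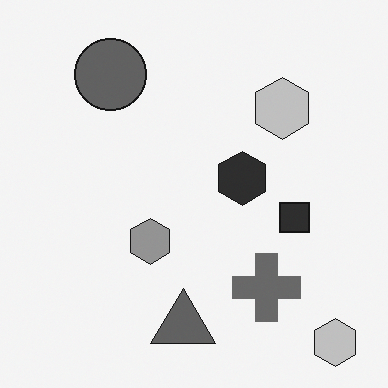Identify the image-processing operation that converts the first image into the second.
The second image is the first converted to grayscale.

All color is removed — every shape is now a shade of grey.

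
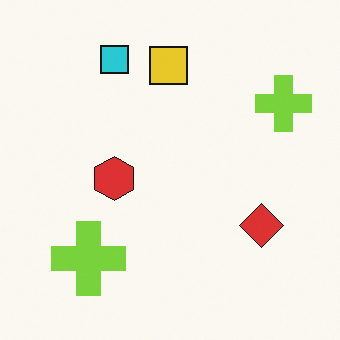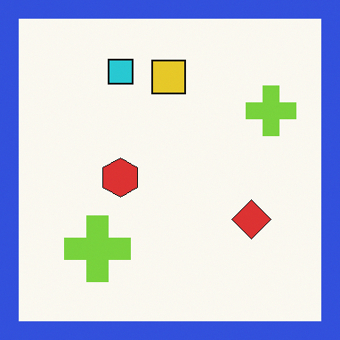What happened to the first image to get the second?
The image was framed with a blue border.

A solid blue frame runs around the edge of the second image, with the content slightly shrunk inside it.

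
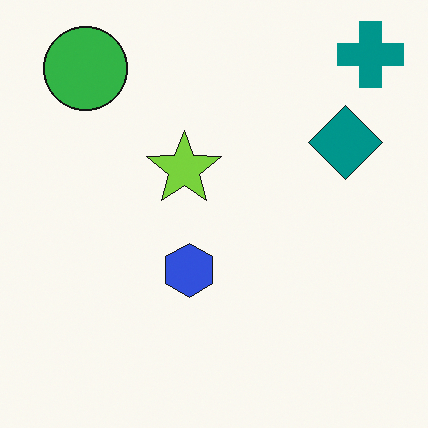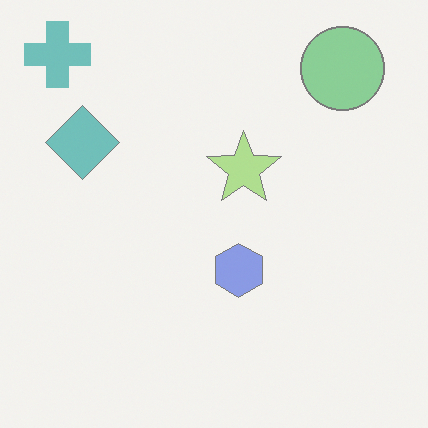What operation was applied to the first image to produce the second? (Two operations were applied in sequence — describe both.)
Flipped horizontally (left ↔ right), then given much lower contrast.

The teal cross is in the top-right of the first image and the top-left of the second — shapes on opposite sides of the vertical midline have swapped in a mirror flip. Tones are pushed toward mid-grey across the whole image — a global contrast change.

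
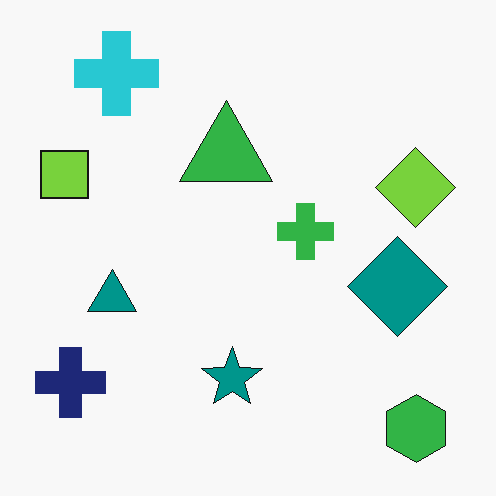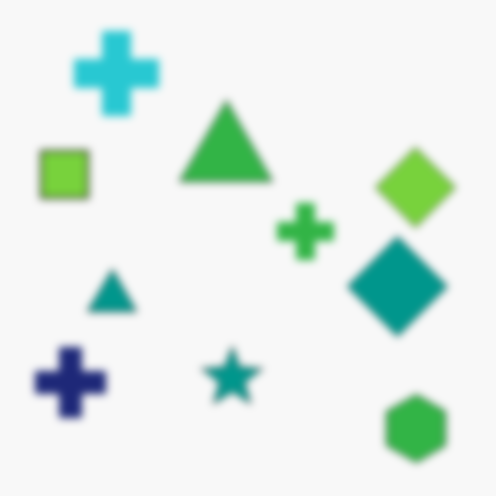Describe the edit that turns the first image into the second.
The second image is the first noticeably gaussian-blurred.

Shape edges and outlines are uniformly softened across the whole image.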